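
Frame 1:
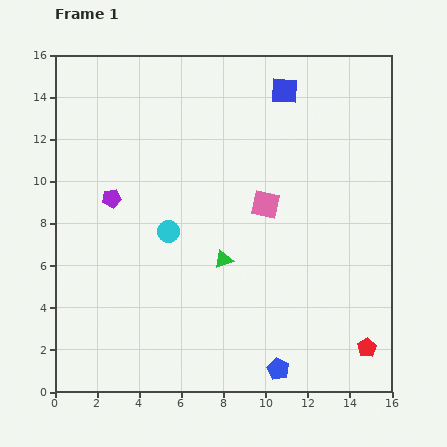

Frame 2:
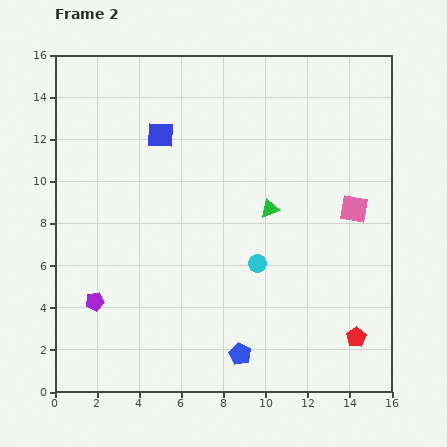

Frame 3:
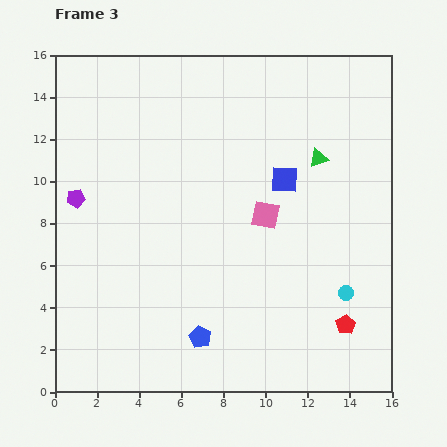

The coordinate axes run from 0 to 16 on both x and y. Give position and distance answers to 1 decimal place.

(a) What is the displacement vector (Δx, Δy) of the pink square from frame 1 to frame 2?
(4.2, -0.2)

The pink square was at (10.0, 8.9) in frame 1 and (14.2, 8.7) in frame 2.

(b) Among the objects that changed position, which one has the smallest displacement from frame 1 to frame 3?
the pink square

(moved 0.5)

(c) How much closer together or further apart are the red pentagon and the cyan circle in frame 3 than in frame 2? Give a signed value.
-4.4

Distance in frame 2: 5.9. Distance in frame 3: 1.5.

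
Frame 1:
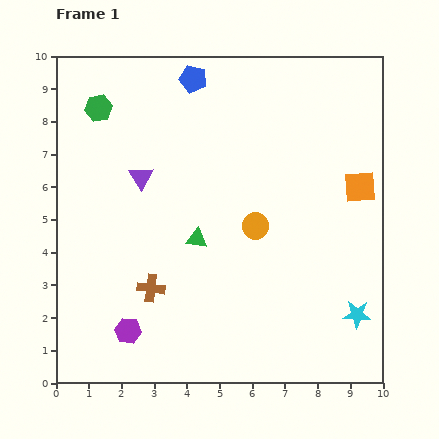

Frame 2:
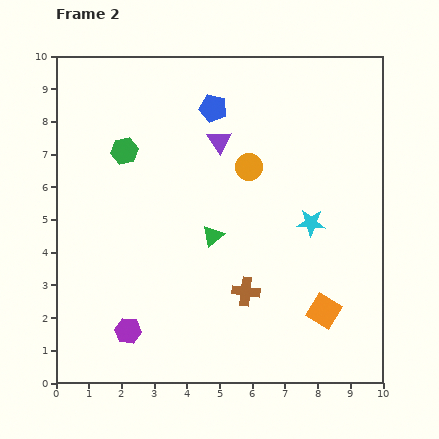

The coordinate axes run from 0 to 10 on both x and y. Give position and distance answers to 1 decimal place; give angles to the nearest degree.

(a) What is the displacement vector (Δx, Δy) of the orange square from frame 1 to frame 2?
(-1.1, -3.8)

The orange square was at (9.3, 6.0) in frame 1 and (8.2, 2.2) in frame 2.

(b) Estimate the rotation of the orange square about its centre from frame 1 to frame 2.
35° clockwise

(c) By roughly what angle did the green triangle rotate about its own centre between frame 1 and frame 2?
48° counter-clockwise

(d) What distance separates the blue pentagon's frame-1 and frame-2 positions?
1.1

The blue pentagon moved from (4.2, 9.3) to (4.8, 8.4), a distance of √(0.6² + 0.9²) ≈ 1.1.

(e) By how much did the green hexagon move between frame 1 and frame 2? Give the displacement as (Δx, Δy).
(0.8, -1.3)

The green hexagon was at (1.3, 8.4) in frame 1 and (2.1, 7.1) in frame 2.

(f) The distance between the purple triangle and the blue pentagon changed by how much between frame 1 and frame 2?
-2.4

Distance in frame 1: 3.4. Distance in frame 2: 1.0.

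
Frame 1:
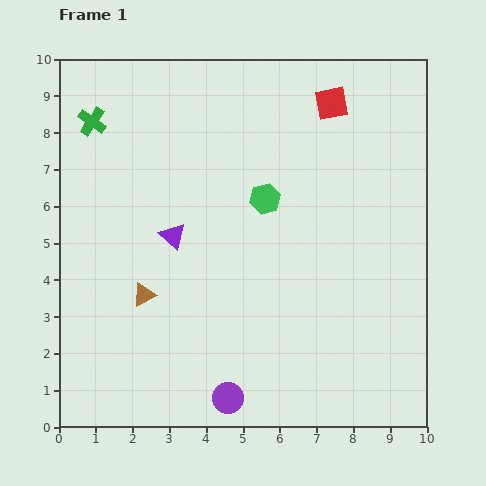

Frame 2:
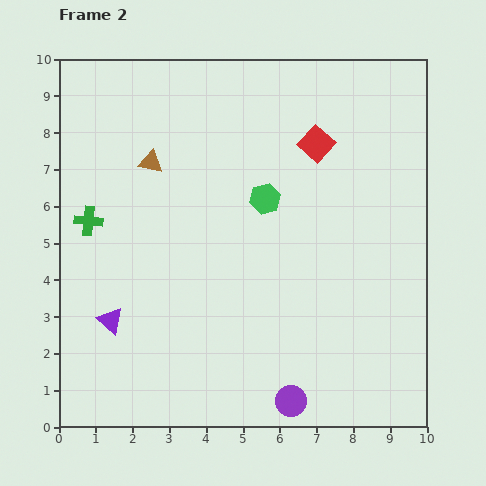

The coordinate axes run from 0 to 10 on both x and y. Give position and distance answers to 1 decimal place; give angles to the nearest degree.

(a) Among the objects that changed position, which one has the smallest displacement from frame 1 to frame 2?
the red square

(moved 1.2)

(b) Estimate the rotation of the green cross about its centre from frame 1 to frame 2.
29° counter-clockwise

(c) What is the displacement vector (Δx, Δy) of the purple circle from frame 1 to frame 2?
(1.7, -0.1)

The purple circle was at (4.6, 0.8) in frame 1 and (6.3, 0.7) in frame 2.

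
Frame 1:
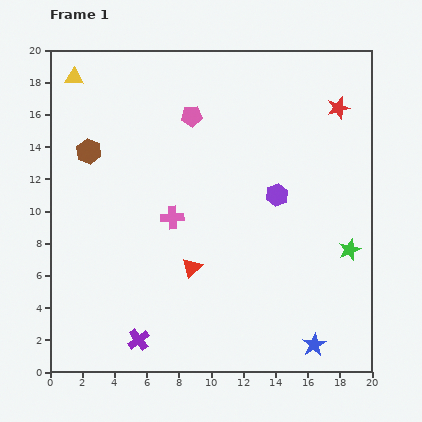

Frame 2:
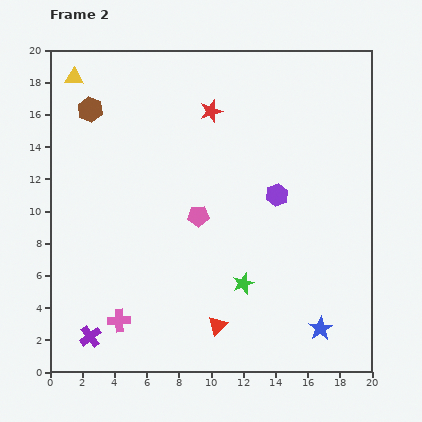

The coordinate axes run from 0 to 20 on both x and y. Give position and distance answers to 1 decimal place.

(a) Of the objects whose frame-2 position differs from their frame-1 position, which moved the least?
the blue star

(moved 1.1)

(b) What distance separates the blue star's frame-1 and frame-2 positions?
1.1

The blue star moved from (16.4, 1.7) to (16.8, 2.7), a distance of √(0.4² + 1.0²) ≈ 1.1.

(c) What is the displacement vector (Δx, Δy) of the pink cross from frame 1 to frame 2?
(-3.3, -6.4)

The pink cross was at (7.6, 9.6) in frame 1 and (4.3, 3.2) in frame 2.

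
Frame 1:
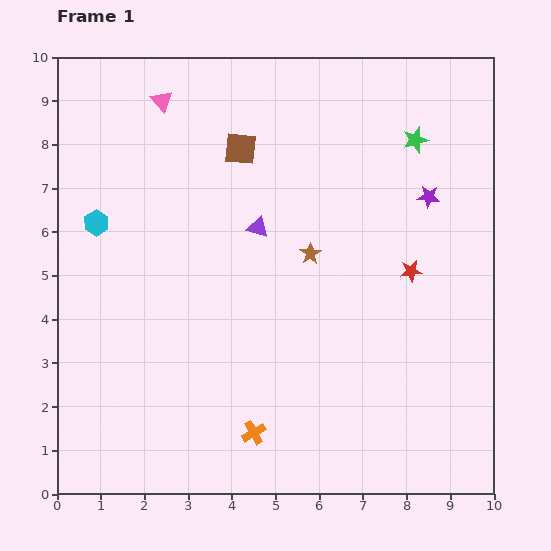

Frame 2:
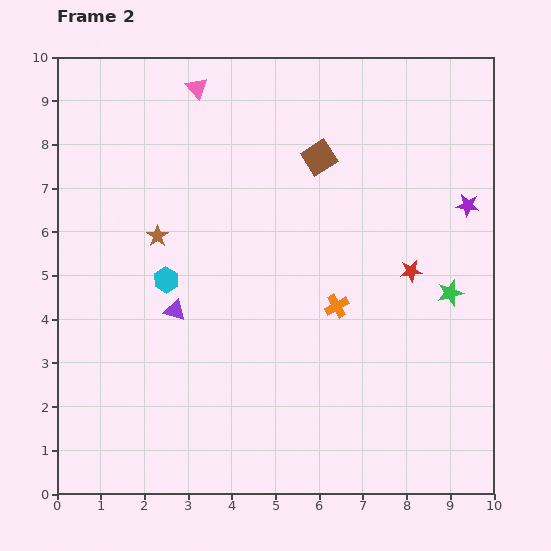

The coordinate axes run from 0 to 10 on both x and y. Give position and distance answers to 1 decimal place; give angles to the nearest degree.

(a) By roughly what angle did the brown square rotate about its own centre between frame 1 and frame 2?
37° counter-clockwise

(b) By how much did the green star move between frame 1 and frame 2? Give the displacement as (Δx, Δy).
(0.8, -3.5)

The green star was at (8.2, 8.1) in frame 1 and (9.0, 4.6) in frame 2.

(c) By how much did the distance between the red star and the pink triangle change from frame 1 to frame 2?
-0.4

Distance in frame 1: 6.9. Distance in frame 2: 6.5.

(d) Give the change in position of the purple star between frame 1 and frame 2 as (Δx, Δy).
(0.9, -0.2)

The purple star was at (8.5, 6.8) in frame 1 and (9.4, 6.6) in frame 2.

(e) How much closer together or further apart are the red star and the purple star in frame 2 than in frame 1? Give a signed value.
+0.3

Distance in frame 1: 1.7. Distance in frame 2: 2.0.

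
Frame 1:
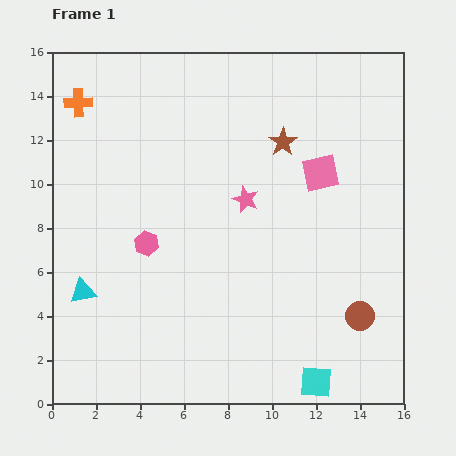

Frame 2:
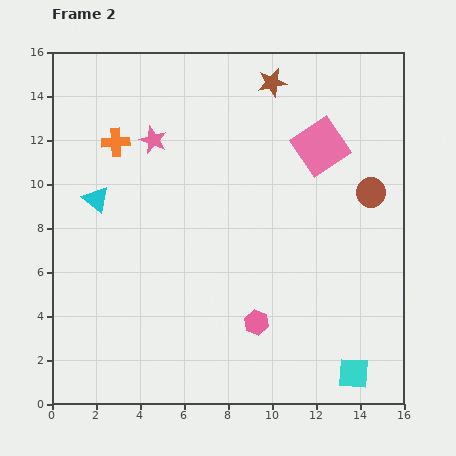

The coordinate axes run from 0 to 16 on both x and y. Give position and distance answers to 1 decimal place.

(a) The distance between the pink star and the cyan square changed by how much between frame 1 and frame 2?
+5.1

Distance in frame 1: 8.9. Distance in frame 2: 14.0.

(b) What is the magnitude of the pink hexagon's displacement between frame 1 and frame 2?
6.2

The pink hexagon moved from (4.3, 7.3) to (9.3, 3.7), a distance of √(5.0² + 3.6²) ≈ 6.2.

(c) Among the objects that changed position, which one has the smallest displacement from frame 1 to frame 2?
the pink square

(moved 1.2)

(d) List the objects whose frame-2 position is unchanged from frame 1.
none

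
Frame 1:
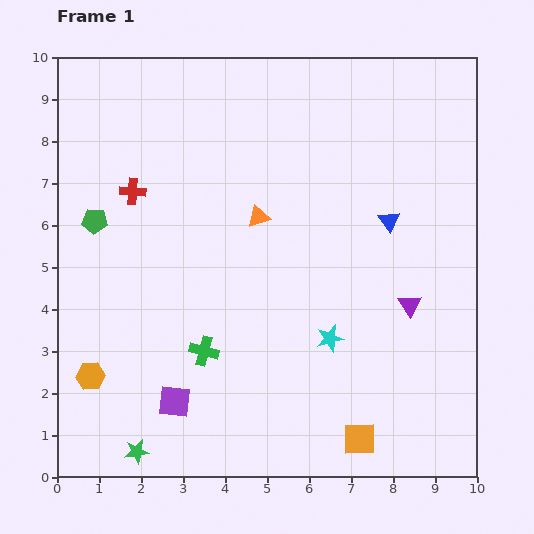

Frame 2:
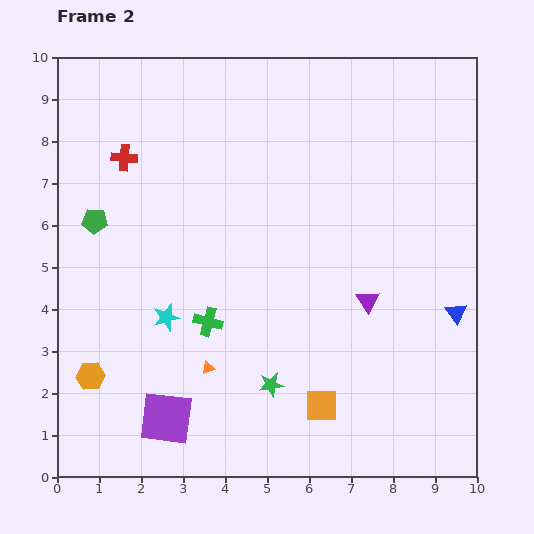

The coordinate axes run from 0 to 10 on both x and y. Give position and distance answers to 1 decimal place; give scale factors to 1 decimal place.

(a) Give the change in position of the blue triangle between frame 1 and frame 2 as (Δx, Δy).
(1.6, -2.2)

The blue triangle was at (7.9, 6.1) in frame 1 and (9.5, 3.9) in frame 2.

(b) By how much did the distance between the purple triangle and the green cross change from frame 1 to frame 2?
-1.2

Distance in frame 1: 5.0. Distance in frame 2: 3.8.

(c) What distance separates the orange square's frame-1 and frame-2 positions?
1.2

The orange square moved from (7.2, 0.9) to (6.3, 1.7), a distance of √(0.9² + 0.8²) ≈ 1.2.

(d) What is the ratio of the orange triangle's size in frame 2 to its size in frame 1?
0.6×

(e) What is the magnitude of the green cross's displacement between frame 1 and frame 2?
0.7

The green cross moved from (3.5, 3.0) to (3.6, 3.7), a distance of √(0.1² + 0.7²) ≈ 0.7.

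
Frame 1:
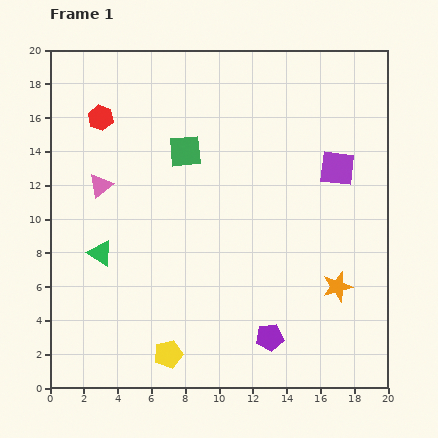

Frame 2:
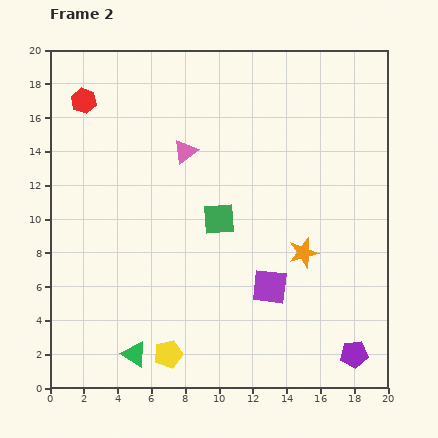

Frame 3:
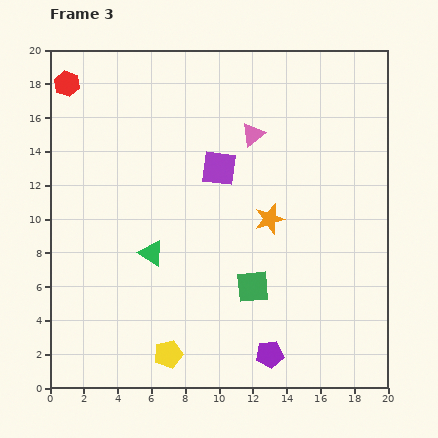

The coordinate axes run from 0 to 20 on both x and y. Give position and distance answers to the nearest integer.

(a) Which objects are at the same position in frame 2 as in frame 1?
the yellow pentagon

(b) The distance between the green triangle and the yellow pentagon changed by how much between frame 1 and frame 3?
-1

Distance in frame 1: 7. Distance in frame 3: 6.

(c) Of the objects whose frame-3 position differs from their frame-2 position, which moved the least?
the red hexagon

(moved 1)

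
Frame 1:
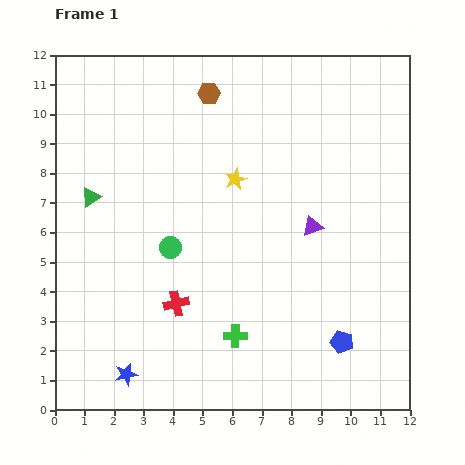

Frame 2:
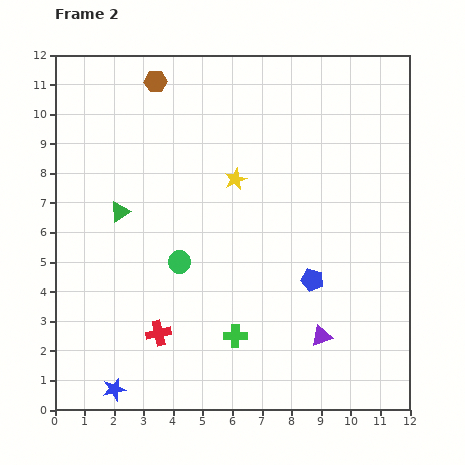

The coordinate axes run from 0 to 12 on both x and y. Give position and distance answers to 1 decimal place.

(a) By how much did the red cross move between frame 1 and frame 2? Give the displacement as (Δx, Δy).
(-0.6, -1.0)

The red cross was at (4.1, 3.6) in frame 1 and (3.5, 2.6) in frame 2.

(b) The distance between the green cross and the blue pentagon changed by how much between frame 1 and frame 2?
-0.4

Distance in frame 1: 3.6. Distance in frame 2: 3.2.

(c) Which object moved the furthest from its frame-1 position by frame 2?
the purple triangle

(moved 3.7; next 2.3)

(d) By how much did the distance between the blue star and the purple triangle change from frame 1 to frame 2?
-0.8

Distance in frame 1: 8.0. Distance in frame 2: 7.2.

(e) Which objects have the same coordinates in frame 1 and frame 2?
the yellow star, the green cross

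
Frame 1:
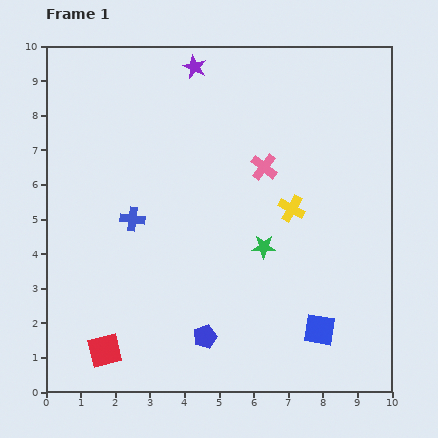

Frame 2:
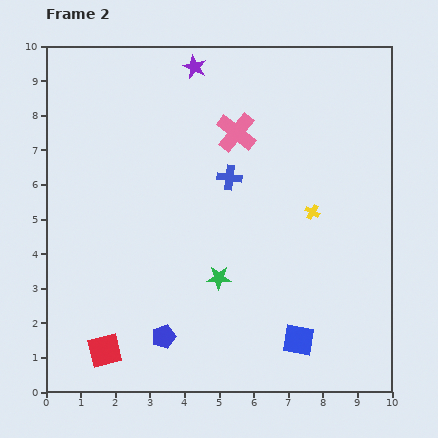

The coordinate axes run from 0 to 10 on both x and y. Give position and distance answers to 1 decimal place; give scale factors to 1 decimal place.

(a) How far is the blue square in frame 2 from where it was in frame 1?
0.7

The blue square moved from (7.9, 1.8) to (7.3, 1.5), a distance of √(0.6² + 0.3²) ≈ 0.7.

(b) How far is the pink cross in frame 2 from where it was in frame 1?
1.3

The pink cross moved from (6.3, 6.5) to (5.5, 7.5), a distance of √(0.8² + 1.0²) ≈ 1.3.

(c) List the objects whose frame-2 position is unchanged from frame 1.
the red square, the purple star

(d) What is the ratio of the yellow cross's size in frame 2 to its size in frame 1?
0.6×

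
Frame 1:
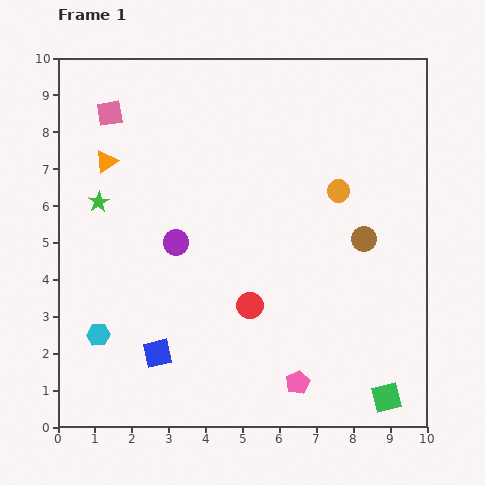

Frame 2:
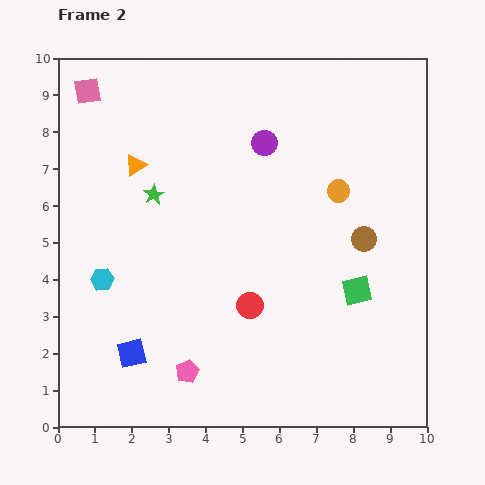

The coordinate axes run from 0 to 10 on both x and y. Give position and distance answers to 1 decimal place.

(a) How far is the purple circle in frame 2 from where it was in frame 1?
3.6

The purple circle moved from (3.2, 5.0) to (5.6, 7.7), a distance of √(2.4² + 2.7²) ≈ 3.6.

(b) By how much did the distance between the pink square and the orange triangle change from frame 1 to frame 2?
+1.1

Distance in frame 1: 1.3. Distance in frame 2: 2.4.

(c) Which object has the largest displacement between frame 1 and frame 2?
the purple circle

(moved 3.6; next 3.0)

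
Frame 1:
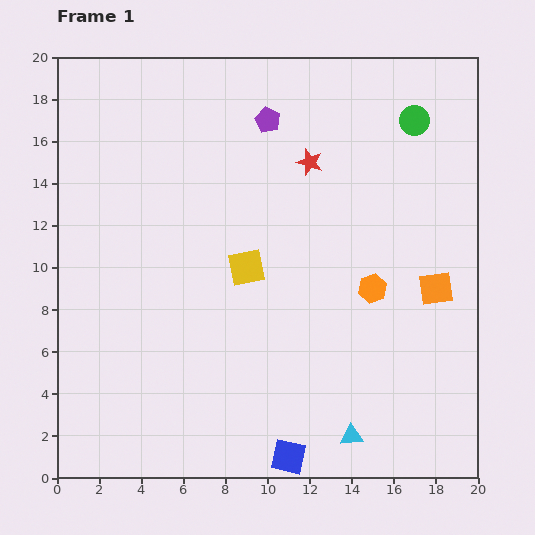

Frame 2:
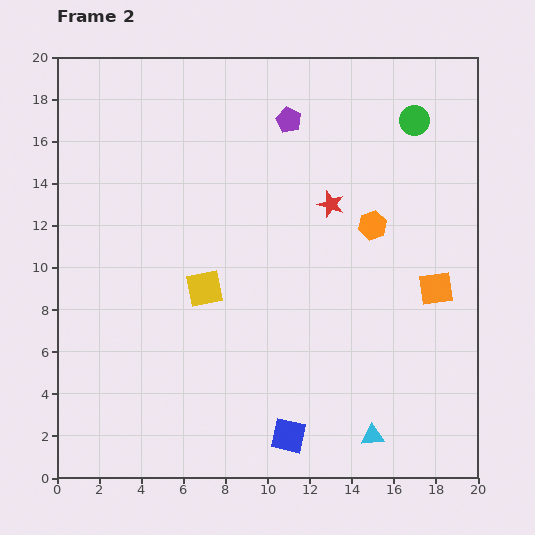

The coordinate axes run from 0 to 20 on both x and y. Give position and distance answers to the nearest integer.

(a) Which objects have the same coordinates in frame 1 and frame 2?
the green circle, the orange square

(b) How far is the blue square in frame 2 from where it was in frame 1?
1

The blue square moved from (11, 1) to (11, 2), a distance of √(0² + 1²) ≈ 1.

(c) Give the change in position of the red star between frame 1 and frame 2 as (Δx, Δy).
(1, -2)

The red star was at (12, 15) in frame 1 and (13, 13) in frame 2.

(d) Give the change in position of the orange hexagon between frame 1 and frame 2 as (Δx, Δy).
(0, 3)

The orange hexagon was at (15, 9) in frame 1 and (15, 12) in frame 2.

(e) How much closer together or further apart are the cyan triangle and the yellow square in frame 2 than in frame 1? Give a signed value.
+2

Distance in frame 1: 9. Distance in frame 2: 11.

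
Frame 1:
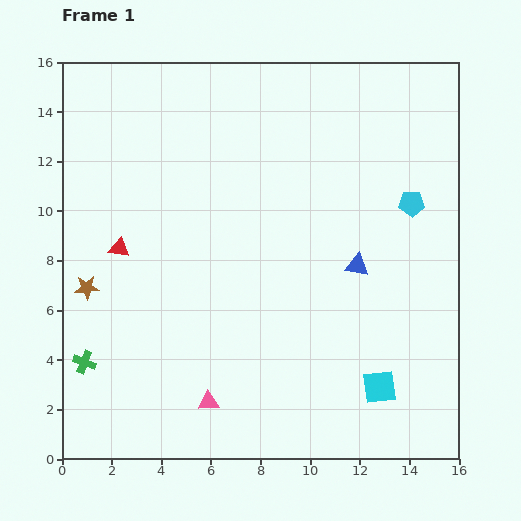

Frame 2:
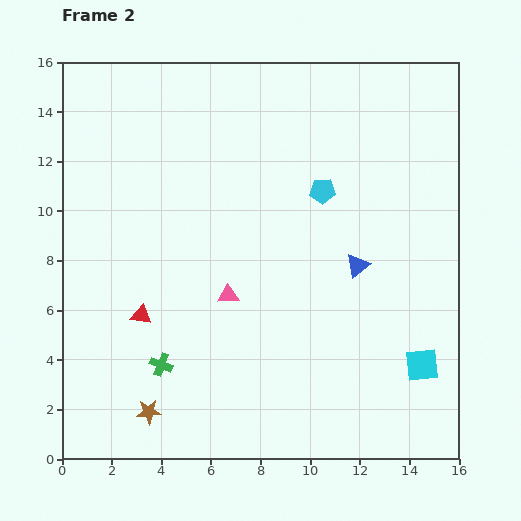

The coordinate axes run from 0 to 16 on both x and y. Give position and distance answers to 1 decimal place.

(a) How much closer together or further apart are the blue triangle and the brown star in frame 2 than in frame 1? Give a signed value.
-0.6

Distance in frame 1: 10.9. Distance in frame 2: 10.3.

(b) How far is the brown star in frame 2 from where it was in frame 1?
5.6

The brown star moved from (1.0, 6.9) to (3.5, 1.9), a distance of √(2.5² + 5.0²) ≈ 5.6.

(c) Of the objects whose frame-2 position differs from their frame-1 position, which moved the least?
the cyan square

(moved 1.9)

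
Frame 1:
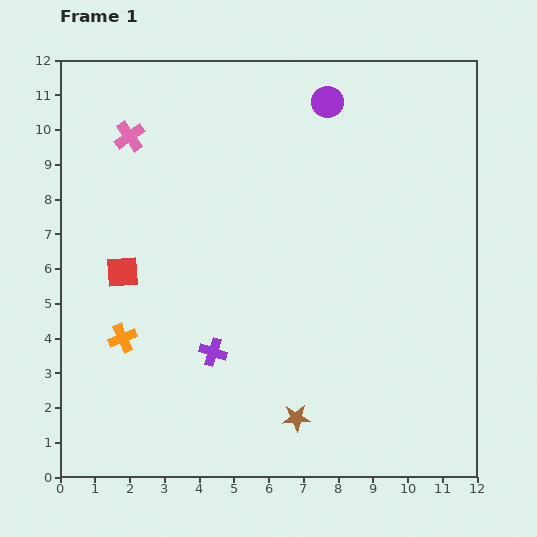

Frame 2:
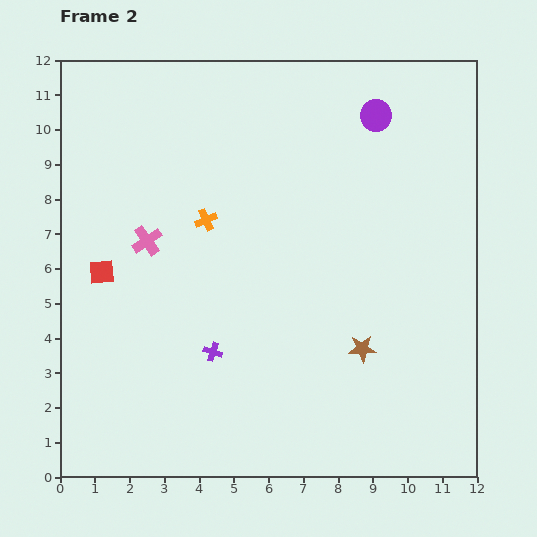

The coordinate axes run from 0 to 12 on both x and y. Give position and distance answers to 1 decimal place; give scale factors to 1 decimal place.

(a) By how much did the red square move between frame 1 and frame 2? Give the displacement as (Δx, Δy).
(-0.6, 0.0)

The red square was at (1.8, 5.9) in frame 1 and (1.2, 5.9) in frame 2.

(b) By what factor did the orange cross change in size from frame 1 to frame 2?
0.8×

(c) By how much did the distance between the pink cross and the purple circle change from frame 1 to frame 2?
+1.7

Distance in frame 1: 5.8. Distance in frame 2: 7.5.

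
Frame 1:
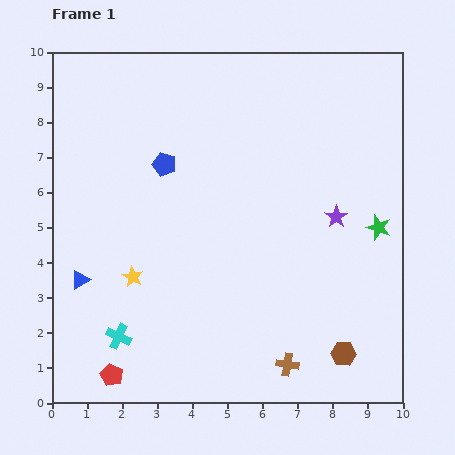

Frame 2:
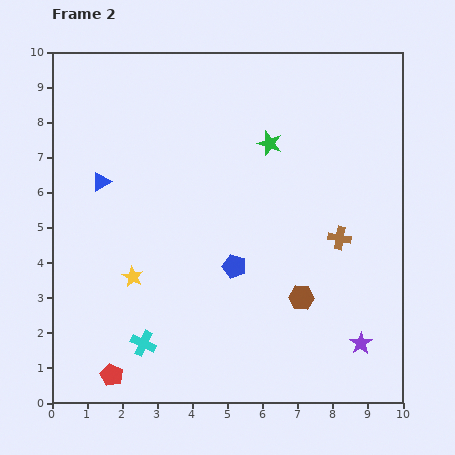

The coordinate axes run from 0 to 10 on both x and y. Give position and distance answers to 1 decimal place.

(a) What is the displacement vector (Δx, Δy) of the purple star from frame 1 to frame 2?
(0.7, -3.6)

The purple star was at (8.1, 5.3) in frame 1 and (8.8, 1.7) in frame 2.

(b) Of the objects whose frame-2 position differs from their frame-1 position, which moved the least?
the cyan cross

(moved 0.7)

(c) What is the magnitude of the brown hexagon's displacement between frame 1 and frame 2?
2.0

The brown hexagon moved from (8.3, 1.4) to (7.1, 3.0), a distance of √(1.2² + 1.6²) ≈ 2.0.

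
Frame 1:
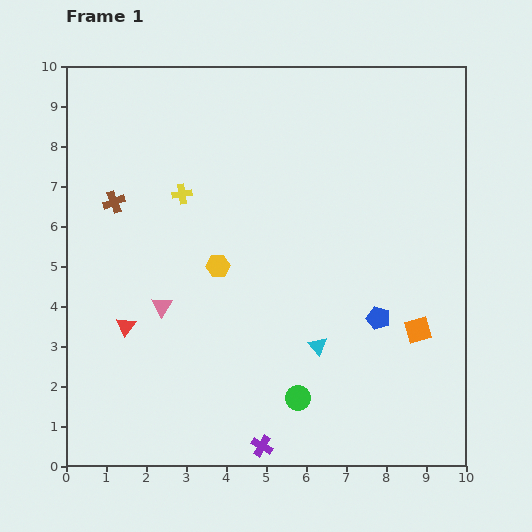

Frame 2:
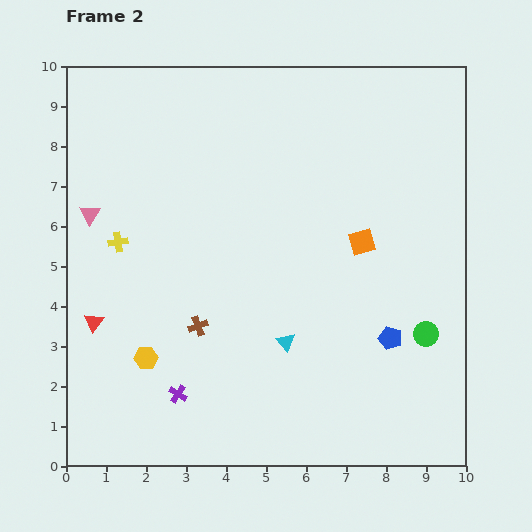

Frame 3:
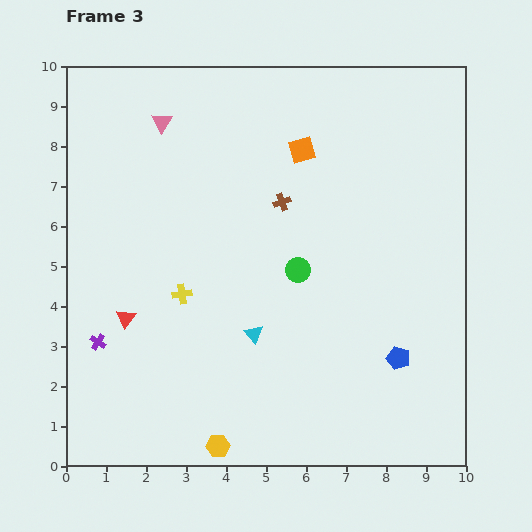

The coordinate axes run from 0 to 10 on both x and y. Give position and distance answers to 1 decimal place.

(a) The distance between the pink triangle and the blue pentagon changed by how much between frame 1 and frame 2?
+2.7

Distance in frame 1: 5.4. Distance in frame 2: 8.1.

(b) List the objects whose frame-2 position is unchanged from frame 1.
none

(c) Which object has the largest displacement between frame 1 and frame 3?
the orange square

(moved 5.4; next 4.9)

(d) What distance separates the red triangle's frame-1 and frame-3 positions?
0.2

The red triangle moved from (1.5, 3.5) to (1.5, 3.7), a distance of √(0.0² + 0.2²) ≈ 0.2.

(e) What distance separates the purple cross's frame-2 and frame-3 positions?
2.4

The purple cross moved from (2.8, 1.8) to (0.8, 3.1), a distance of √(2.0² + 1.3²) ≈ 2.4.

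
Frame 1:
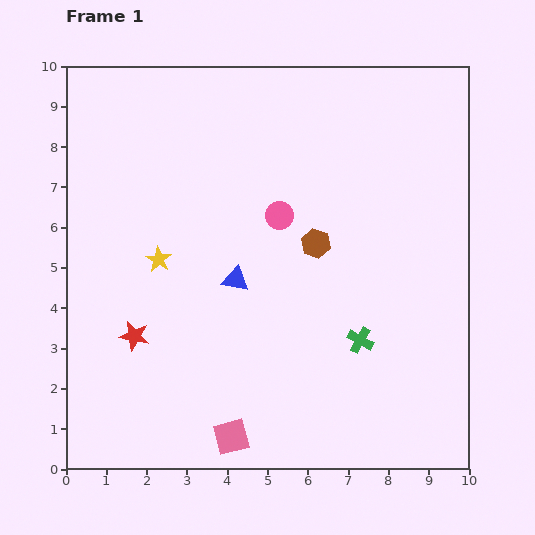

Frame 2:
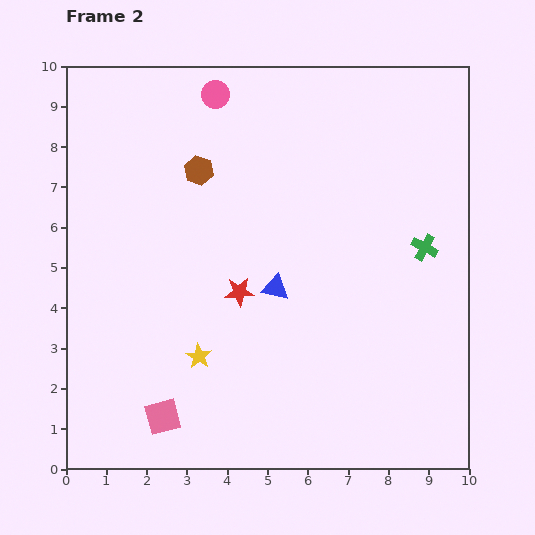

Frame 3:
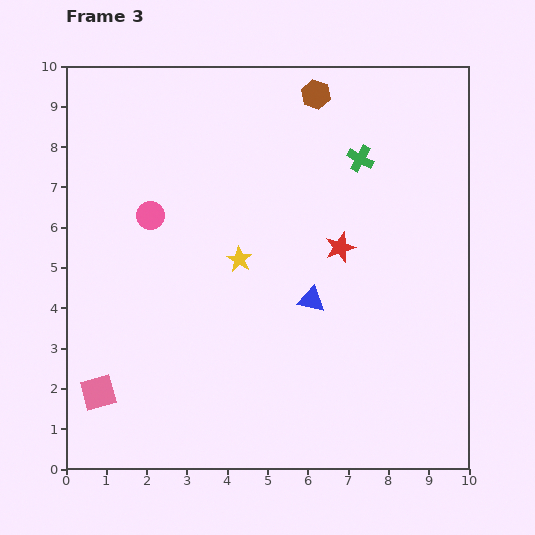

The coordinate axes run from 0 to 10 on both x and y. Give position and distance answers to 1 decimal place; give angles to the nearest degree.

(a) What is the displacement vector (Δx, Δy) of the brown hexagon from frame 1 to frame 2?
(-2.9, 1.8)

The brown hexagon was at (6.2, 5.6) in frame 1 and (3.3, 7.4) in frame 2.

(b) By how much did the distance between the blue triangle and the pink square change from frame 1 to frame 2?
+0.4

Distance in frame 1: 3.9. Distance in frame 2: 4.3.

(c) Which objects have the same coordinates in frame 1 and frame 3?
none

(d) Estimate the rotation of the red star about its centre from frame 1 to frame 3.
31° counter-clockwise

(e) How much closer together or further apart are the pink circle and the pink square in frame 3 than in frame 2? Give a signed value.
-3.5

Distance in frame 2: 8.1. Distance in frame 3: 4.6.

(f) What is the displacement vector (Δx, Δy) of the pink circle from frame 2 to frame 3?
(-1.6, -3.0)

The pink circle was at (3.7, 9.3) in frame 2 and (2.1, 6.3) in frame 3.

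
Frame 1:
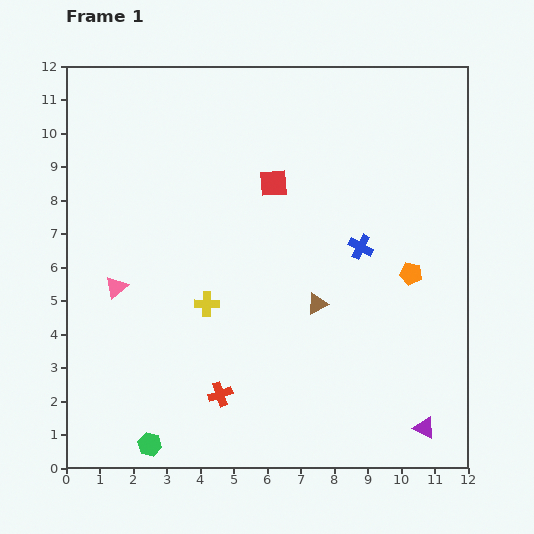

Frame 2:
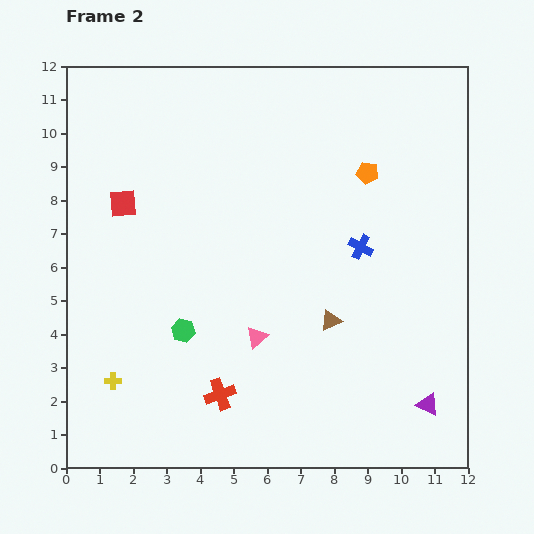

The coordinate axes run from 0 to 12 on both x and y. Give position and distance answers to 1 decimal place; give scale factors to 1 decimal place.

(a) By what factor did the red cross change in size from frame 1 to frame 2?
1.3×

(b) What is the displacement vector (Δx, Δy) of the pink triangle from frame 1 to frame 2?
(4.2, -1.5)

The pink triangle was at (1.5, 5.4) in frame 1 and (5.7, 3.9) in frame 2.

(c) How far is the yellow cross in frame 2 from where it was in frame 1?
3.6

The yellow cross moved from (4.2, 4.9) to (1.4, 2.6), a distance of √(2.8² + 2.3²) ≈ 3.6.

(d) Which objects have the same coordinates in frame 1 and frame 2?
the blue cross, the red cross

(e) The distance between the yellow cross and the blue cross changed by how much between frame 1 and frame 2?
+3.5

Distance in frame 1: 4.9. Distance in frame 2: 8.4.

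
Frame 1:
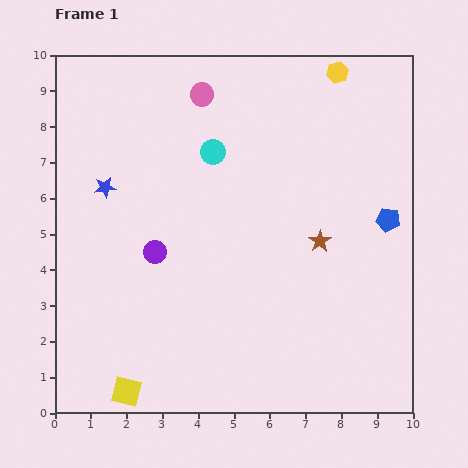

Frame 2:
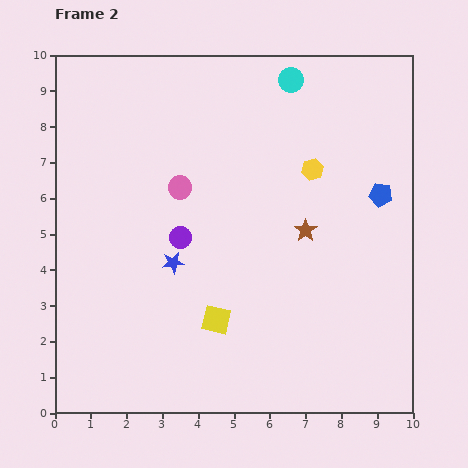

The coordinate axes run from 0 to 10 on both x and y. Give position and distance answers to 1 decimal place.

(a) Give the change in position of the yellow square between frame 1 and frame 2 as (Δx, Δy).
(2.5, 2.0)

The yellow square was at (2.0, 0.6) in frame 1 and (4.5, 2.6) in frame 2.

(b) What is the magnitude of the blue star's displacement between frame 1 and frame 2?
2.8

The blue star moved from (1.4, 6.3) to (3.3, 4.2), a distance of √(1.9² + 2.1²) ≈ 2.8.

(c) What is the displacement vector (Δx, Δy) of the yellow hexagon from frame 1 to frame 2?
(-0.7, -2.7)

The yellow hexagon was at (7.9, 9.5) in frame 1 and (7.2, 6.8) in frame 2.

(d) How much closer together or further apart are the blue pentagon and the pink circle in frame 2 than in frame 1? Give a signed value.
-0.7

Distance in frame 1: 6.3. Distance in frame 2: 5.6.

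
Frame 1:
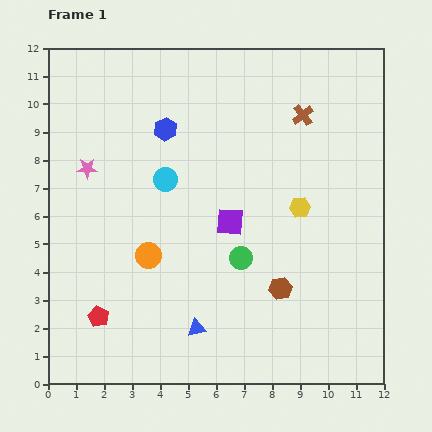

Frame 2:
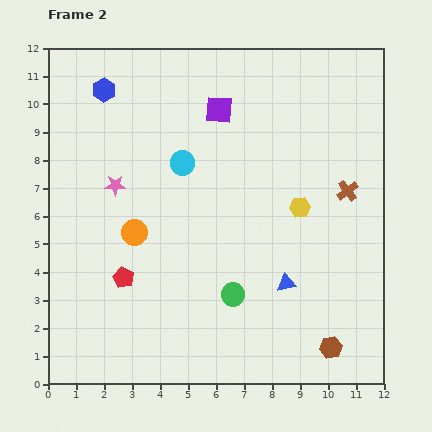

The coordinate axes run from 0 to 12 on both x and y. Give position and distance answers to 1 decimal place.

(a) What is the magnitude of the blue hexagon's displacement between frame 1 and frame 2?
2.6

The blue hexagon moved from (4.2, 9.1) to (2.0, 10.5), a distance of √(2.2² + 1.4²) ≈ 2.6.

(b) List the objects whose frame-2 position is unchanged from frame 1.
the yellow hexagon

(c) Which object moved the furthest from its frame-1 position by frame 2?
the purple square

(moved 4.0; next 3.6)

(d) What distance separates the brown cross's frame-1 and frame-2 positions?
3.1

The brown cross moved from (9.1, 9.6) to (10.7, 6.9), a distance of √(1.6² + 2.7²) ≈ 3.1.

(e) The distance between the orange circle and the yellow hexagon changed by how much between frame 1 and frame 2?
+0.3

Distance in frame 1: 5.7. Distance in frame 2: 6.0.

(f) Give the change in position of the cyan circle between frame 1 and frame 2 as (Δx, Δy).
(0.6, 0.6)

The cyan circle was at (4.2, 7.3) in frame 1 and (4.8, 7.9) in frame 2.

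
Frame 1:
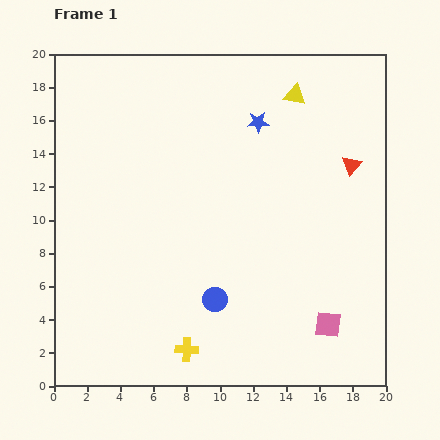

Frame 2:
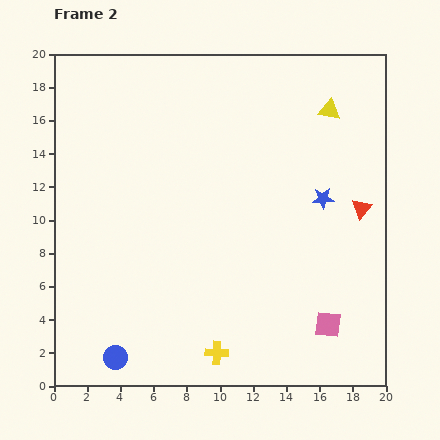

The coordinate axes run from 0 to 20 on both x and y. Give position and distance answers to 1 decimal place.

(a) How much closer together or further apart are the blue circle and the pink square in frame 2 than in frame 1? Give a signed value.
+6.0

Distance in frame 1: 7.0. Distance in frame 2: 13.0.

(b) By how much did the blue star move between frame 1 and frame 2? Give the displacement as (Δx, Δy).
(3.9, -4.6)

The blue star was at (12.3, 15.9) in frame 1 and (16.2, 11.3) in frame 2.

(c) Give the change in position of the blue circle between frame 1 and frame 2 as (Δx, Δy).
(-6.0, -3.5)

The blue circle was at (9.7, 5.2) in frame 1 and (3.7, 1.7) in frame 2.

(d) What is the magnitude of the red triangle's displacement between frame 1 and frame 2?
2.7

The red triangle moved from (17.9, 13.3) to (18.5, 10.7), a distance of √(0.6² + 2.6²) ≈ 2.7.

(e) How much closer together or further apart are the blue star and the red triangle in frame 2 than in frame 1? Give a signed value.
-3.8

Distance in frame 1: 6.2. Distance in frame 2: 2.4.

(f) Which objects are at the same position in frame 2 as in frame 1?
the pink square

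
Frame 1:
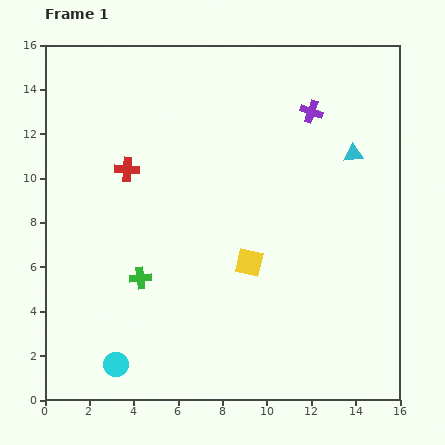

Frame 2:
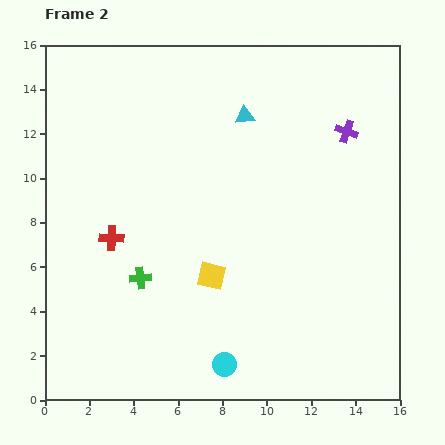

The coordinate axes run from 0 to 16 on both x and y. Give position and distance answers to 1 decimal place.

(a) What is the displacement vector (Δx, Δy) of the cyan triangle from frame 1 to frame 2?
(-4.9, 1.7)

The cyan triangle was at (13.9, 11.1) in frame 1 and (9.0, 12.8) in frame 2.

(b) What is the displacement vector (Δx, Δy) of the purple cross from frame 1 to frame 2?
(1.6, -0.9)

The purple cross was at (12.0, 13.0) in frame 1 and (13.6, 12.1) in frame 2.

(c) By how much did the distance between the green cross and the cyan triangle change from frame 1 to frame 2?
-2.4

Distance in frame 1: 11.1. Distance in frame 2: 8.7.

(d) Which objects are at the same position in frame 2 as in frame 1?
the green cross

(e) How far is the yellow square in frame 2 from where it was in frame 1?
1.8

The yellow square moved from (9.2, 6.2) to (7.5, 5.6), a distance of √(1.7² + 0.6²) ≈ 1.8.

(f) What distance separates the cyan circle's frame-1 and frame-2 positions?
4.9

The cyan circle moved from (3.2, 1.6) to (8.1, 1.6), a distance of √(4.9² + 0.0²) ≈ 4.9.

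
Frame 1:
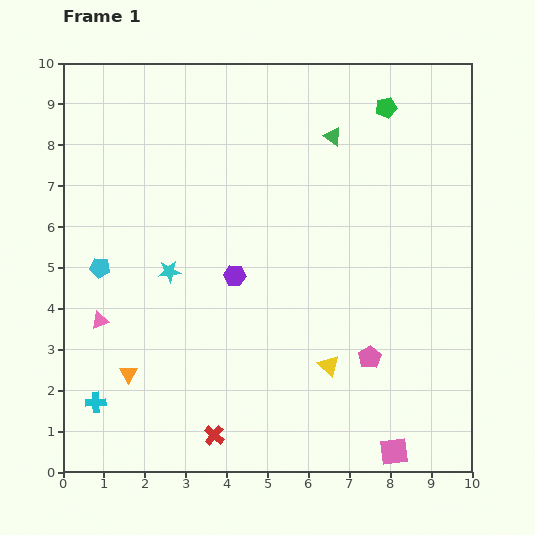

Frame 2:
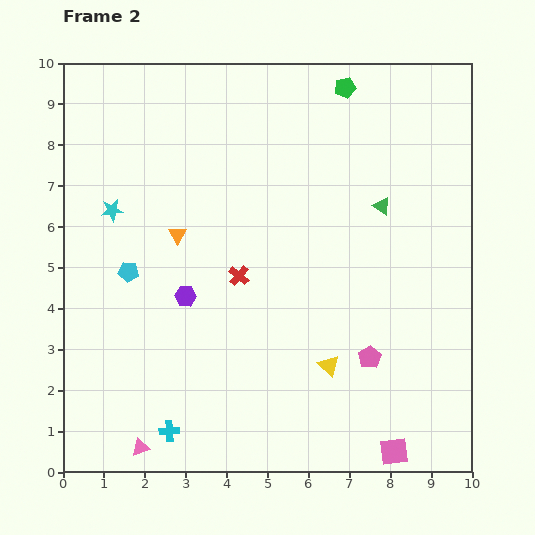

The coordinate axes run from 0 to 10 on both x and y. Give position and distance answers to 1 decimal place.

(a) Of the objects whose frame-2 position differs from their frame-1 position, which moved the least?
the cyan pentagon

(moved 0.7)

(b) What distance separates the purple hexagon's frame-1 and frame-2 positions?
1.3

The purple hexagon moved from (4.2, 4.8) to (3.0, 4.3), a distance of √(1.2² + 0.5²) ≈ 1.3.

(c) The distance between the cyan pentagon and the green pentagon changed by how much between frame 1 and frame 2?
-1.0

Distance in frame 1: 8.0. Distance in frame 2: 7.0.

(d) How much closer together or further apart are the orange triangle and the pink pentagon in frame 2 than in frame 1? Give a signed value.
-0.3

Distance in frame 1: 5.9. Distance in frame 2: 5.6.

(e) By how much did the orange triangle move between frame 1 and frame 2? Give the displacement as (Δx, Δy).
(1.2, 3.4)

The orange triangle was at (1.6, 2.4) in frame 1 and (2.8, 5.8) in frame 2.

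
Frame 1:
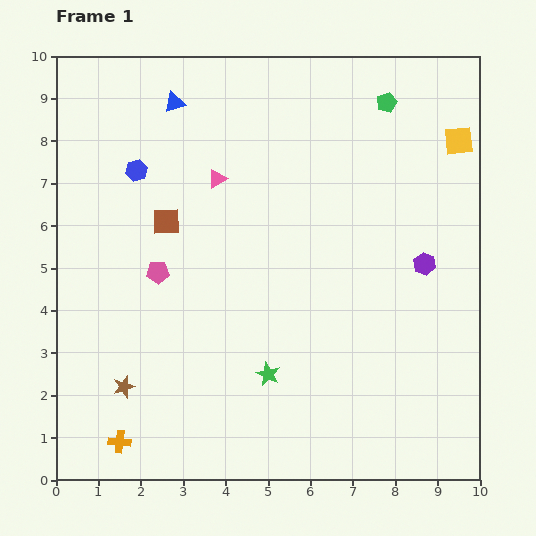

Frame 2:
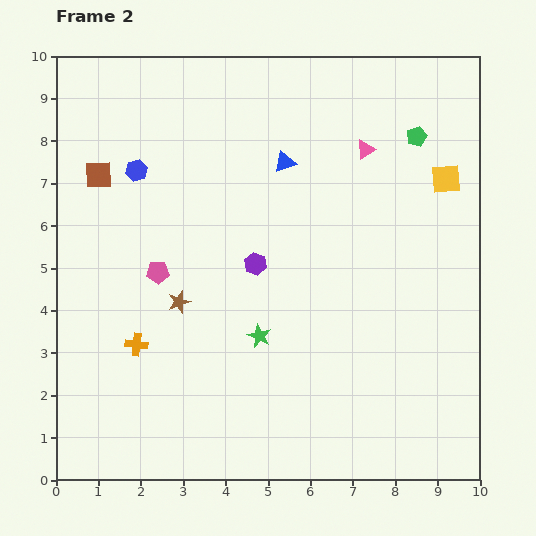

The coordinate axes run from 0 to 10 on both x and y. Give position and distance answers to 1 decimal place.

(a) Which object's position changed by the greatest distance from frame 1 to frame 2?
the purple hexagon

(moved 4.0; next 3.6)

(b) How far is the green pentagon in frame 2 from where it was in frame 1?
1.1

The green pentagon moved from (7.8, 8.9) to (8.5, 8.1), a distance of √(0.7² + 0.8²) ≈ 1.1.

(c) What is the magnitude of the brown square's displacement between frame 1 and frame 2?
1.9

The brown square moved from (2.6, 6.1) to (1.0, 7.2), a distance of √(1.6² + 1.1²) ≈ 1.9.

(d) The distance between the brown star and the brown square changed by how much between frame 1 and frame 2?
-0.4

Distance in frame 1: 4.0. Distance in frame 2: 3.6.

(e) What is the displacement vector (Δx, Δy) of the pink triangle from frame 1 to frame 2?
(3.5, 0.7)

The pink triangle was at (3.8, 7.1) in frame 1 and (7.3, 7.8) in frame 2.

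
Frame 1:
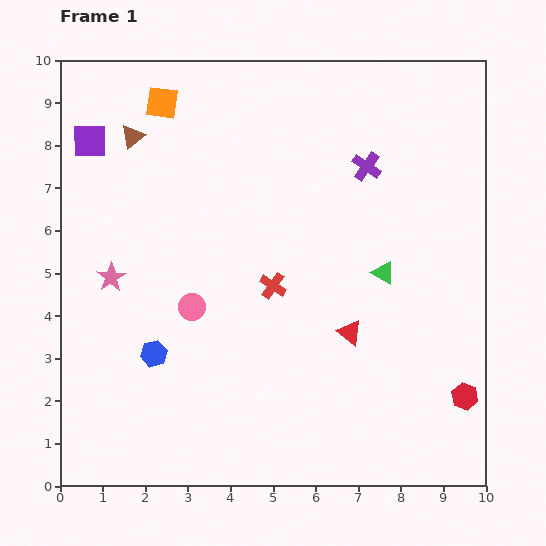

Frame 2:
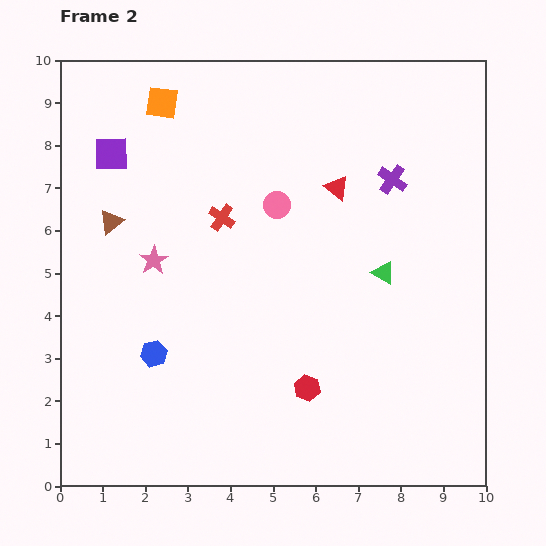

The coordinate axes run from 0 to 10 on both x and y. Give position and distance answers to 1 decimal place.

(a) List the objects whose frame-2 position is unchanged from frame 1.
the orange square, the blue hexagon, the green triangle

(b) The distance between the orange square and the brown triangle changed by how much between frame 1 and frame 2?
+1.9

Distance in frame 1: 1.1. Distance in frame 2: 3.0.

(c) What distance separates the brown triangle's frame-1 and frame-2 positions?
2.1

The brown triangle moved from (1.7, 8.2) to (1.2, 6.2), a distance of √(0.5² + 2.0²) ≈ 2.1.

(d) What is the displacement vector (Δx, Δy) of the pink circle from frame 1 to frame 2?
(2.0, 2.4)

The pink circle was at (3.1, 4.2) in frame 1 and (5.1, 6.6) in frame 2.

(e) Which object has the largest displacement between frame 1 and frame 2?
the red hexagon

(moved 3.7; next 3.4)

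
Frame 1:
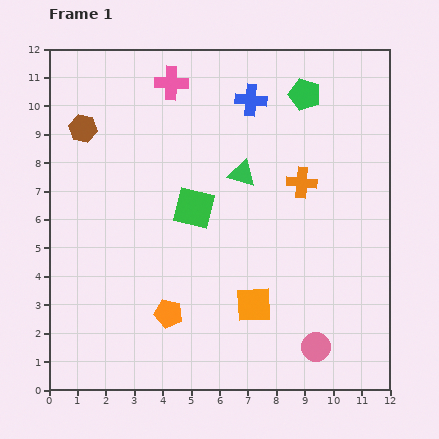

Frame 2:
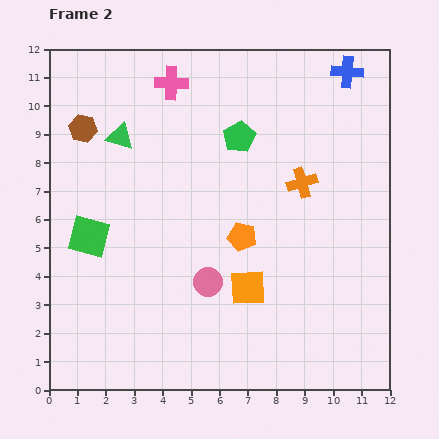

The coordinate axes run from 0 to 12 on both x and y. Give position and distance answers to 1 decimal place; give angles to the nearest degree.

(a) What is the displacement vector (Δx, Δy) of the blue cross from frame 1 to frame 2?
(3.4, 1.0)

The blue cross was at (7.1, 10.2) in frame 1 and (10.5, 11.2) in frame 2.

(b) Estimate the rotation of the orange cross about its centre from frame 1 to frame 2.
22° counter-clockwise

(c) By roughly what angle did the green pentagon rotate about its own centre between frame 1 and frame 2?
24° clockwise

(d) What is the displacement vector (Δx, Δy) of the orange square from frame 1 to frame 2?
(-0.2, 0.6)

The orange square was at (7.2, 3.0) in frame 1 and (7.0, 3.6) in frame 2.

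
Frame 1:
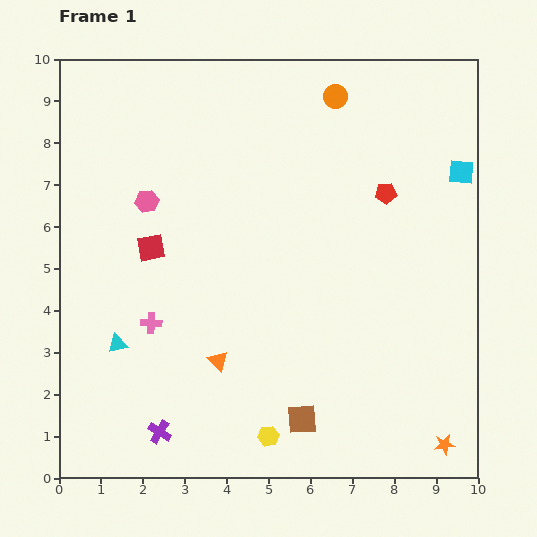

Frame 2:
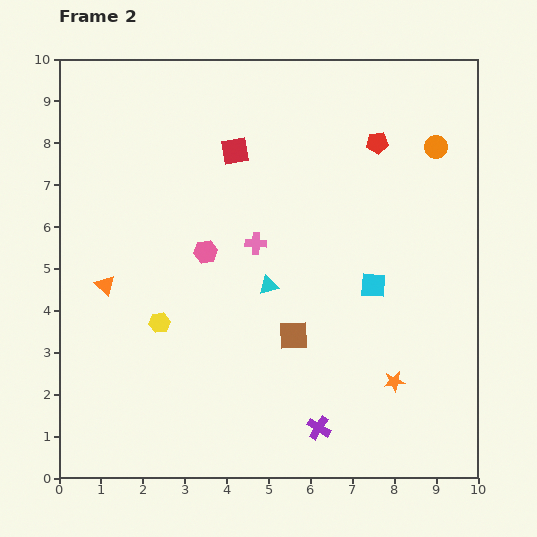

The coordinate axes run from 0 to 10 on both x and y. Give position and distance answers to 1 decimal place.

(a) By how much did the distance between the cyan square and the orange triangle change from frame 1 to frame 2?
-0.9

Distance in frame 1: 7.3. Distance in frame 2: 6.4.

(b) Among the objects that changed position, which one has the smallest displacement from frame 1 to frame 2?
the red pentagon

(moved 1.2)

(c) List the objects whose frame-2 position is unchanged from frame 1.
none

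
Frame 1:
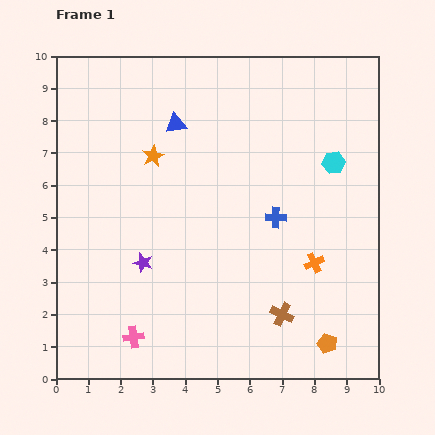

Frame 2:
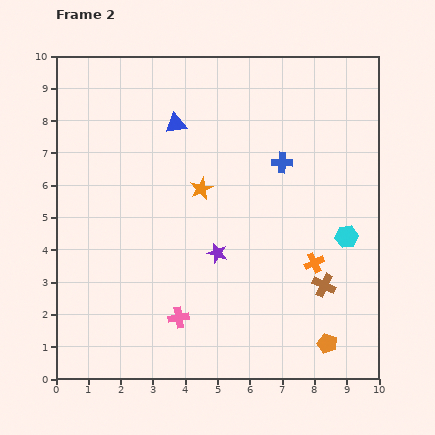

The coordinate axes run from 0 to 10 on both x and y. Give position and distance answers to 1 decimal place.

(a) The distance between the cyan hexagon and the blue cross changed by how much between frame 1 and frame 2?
+0.5

Distance in frame 1: 2.5. Distance in frame 2: 3.0.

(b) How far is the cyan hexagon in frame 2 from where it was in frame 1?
2.3

The cyan hexagon moved from (8.6, 6.7) to (9.0, 4.4), a distance of √(0.4² + 2.3²) ≈ 2.3.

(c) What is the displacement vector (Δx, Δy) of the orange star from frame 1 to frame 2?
(1.5, -1.0)

The orange star was at (3.0, 6.9) in frame 1 and (4.5, 5.9) in frame 2.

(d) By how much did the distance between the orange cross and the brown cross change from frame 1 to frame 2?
-1.1

Distance in frame 1: 1.9. Distance in frame 2: 0.8.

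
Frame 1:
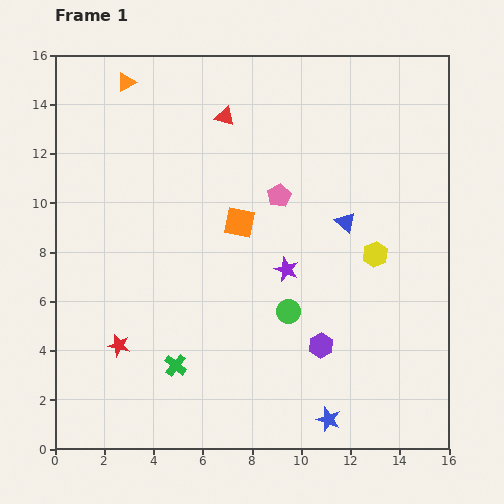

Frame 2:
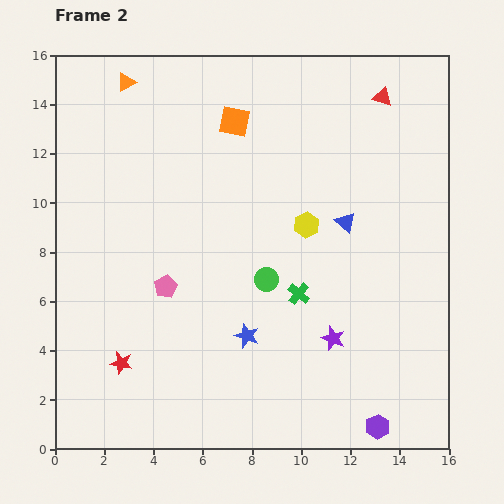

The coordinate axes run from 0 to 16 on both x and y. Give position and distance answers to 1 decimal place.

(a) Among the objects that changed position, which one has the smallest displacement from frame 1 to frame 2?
the red star

(moved 0.7)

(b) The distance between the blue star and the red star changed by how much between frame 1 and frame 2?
-3.8

Distance in frame 1: 9.0. Distance in frame 2: 5.2.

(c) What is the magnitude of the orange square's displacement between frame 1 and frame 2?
4.1

The orange square moved from (7.5, 9.2) to (7.3, 13.3), a distance of √(0.2² + 4.1²) ≈ 4.1.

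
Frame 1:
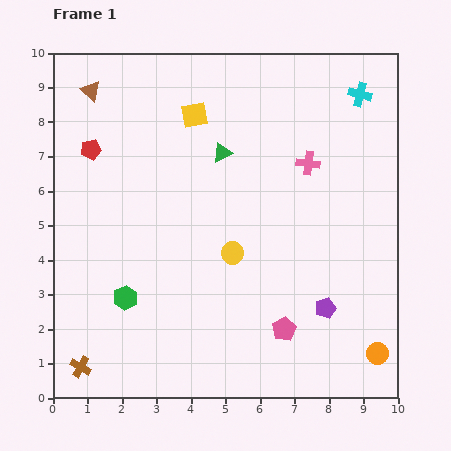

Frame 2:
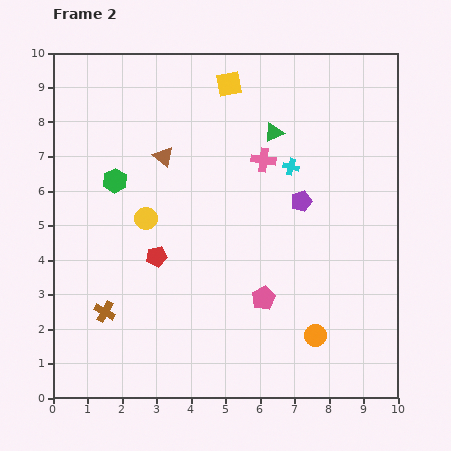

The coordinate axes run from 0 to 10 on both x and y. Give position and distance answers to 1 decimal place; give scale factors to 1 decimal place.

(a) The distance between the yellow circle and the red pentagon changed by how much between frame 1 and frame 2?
-4.0

Distance in frame 1: 5.1. Distance in frame 2: 1.1.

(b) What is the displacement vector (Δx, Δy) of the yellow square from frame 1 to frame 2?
(1.0, 0.9)

The yellow square was at (4.1, 8.2) in frame 1 and (5.1, 9.1) in frame 2.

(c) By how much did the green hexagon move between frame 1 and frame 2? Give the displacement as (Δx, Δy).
(-0.3, 3.4)

The green hexagon was at (2.1, 2.9) in frame 1 and (1.8, 6.3) in frame 2.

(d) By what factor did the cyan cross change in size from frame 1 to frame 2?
0.7×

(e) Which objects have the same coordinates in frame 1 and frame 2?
none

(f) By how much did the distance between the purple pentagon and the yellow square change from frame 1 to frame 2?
-2.8

Distance in frame 1: 6.8. Distance in frame 2: 4.0.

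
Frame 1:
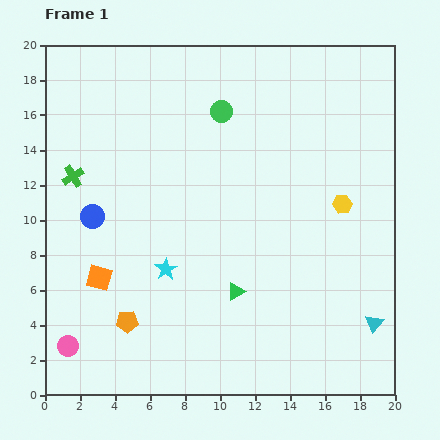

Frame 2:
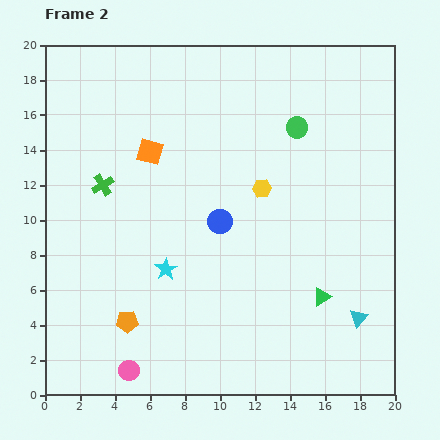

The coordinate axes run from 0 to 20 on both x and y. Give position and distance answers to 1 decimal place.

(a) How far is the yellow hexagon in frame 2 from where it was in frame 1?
4.7

The yellow hexagon moved from (17.0, 10.9) to (12.4, 11.8), a distance of √(4.6² + 0.9²) ≈ 4.7.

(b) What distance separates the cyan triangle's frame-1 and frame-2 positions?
0.9

The cyan triangle moved from (18.8, 4.1) to (17.9, 4.4), a distance of √(0.9² + 0.3²) ≈ 0.9.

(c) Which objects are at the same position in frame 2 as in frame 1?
the orange pentagon, the cyan star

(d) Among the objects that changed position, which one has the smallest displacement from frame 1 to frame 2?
the cyan triangle

(moved 0.9)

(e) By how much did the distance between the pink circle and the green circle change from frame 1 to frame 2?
+0.9

Distance in frame 1: 16.0. Distance in frame 2: 16.9.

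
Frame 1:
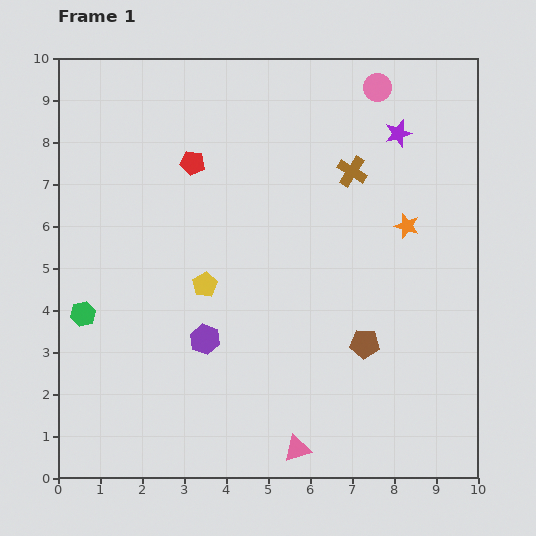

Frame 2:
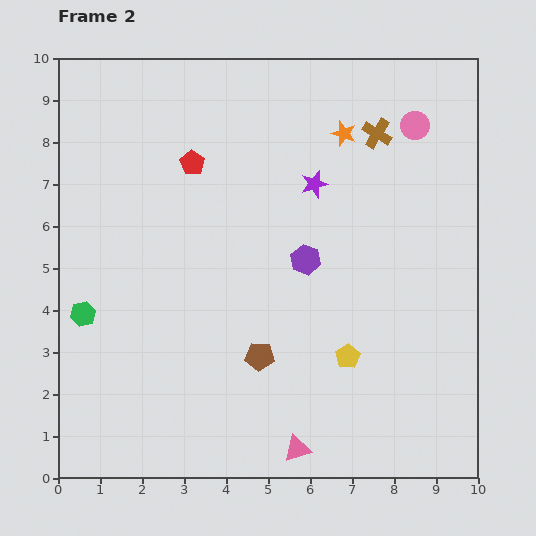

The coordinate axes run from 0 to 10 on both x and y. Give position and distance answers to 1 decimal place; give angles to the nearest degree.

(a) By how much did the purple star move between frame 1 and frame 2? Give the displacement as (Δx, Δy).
(-2.0, -1.2)

The purple star was at (8.1, 8.2) in frame 1 and (6.1, 7.0) in frame 2.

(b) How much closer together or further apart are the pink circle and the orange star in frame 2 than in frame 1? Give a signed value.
-1.7

Distance in frame 1: 3.4. Distance in frame 2: 1.7.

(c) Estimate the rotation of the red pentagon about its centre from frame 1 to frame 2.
24° clockwise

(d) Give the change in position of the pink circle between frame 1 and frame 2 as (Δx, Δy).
(0.9, -0.9)

The pink circle was at (7.6, 9.3) in frame 1 and (8.5, 8.4) in frame 2.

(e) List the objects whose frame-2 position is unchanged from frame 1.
the green hexagon, the pink triangle, the red pentagon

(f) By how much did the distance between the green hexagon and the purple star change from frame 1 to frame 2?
-2.3

Distance in frame 1: 8.6. Distance in frame 2: 6.3.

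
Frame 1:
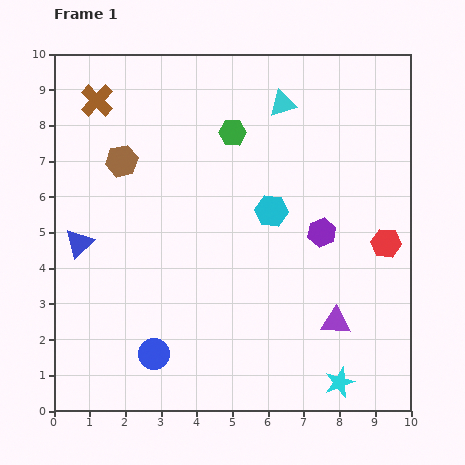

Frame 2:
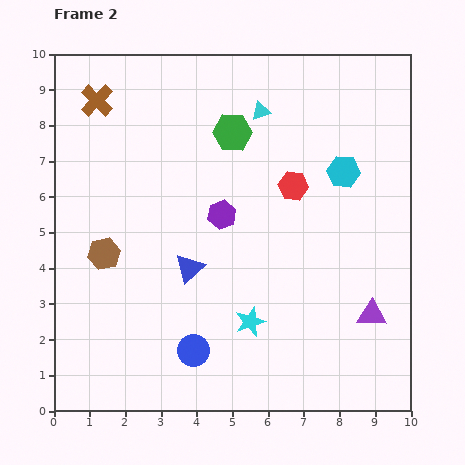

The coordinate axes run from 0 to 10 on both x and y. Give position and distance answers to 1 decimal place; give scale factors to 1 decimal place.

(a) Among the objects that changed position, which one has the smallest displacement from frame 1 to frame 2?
the cyan triangle

(moved 0.6)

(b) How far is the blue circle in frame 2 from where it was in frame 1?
1.1

The blue circle moved from (2.8, 1.6) to (3.9, 1.7), a distance of √(1.1² + 0.1²) ≈ 1.1.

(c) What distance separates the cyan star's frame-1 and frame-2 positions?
3.0

The cyan star moved from (8.0, 0.8) to (5.5, 2.5), a distance of √(2.5² + 1.7²) ≈ 3.0.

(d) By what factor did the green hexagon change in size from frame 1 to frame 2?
1.4×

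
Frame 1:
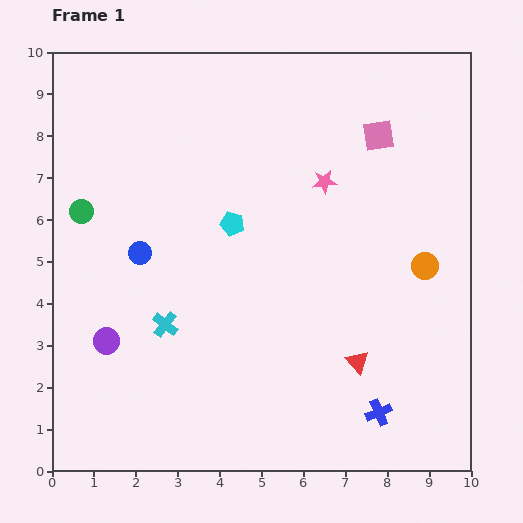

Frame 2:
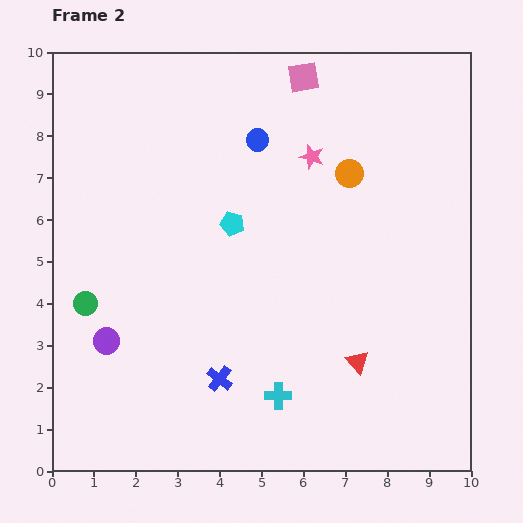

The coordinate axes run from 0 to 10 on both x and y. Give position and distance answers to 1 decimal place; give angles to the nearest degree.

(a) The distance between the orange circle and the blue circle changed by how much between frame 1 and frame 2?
-4.5

Distance in frame 1: 6.8. Distance in frame 2: 2.3.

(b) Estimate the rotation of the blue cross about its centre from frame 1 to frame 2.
30° counter-clockwise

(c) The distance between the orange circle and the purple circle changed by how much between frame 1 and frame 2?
-0.8

Distance in frame 1: 7.8. Distance in frame 2: 7.0.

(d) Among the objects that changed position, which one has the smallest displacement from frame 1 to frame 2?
the pink star

(moved 0.7)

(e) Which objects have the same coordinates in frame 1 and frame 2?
the red triangle, the cyan pentagon, the purple circle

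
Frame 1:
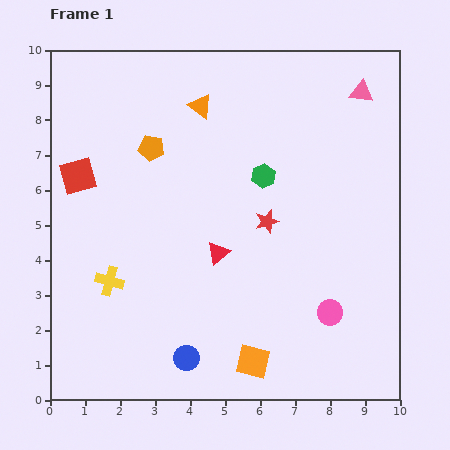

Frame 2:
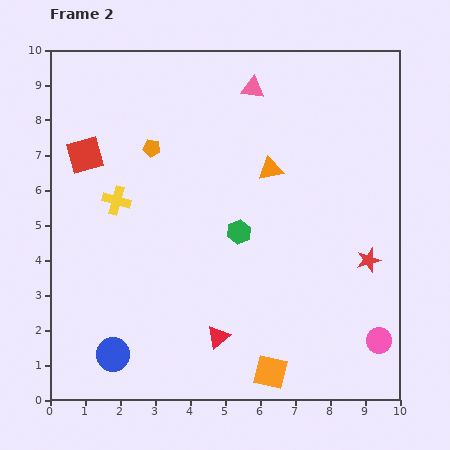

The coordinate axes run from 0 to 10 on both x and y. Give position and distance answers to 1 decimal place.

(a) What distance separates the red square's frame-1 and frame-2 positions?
0.6

The red square moved from (0.8, 6.4) to (1.0, 7.0), a distance of √(0.2² + 0.6²) ≈ 0.6.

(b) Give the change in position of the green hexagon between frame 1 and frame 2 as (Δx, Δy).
(-0.7, -1.6)

The green hexagon was at (6.1, 6.4) in frame 1 and (5.4, 4.8) in frame 2.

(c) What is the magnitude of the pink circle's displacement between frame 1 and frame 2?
1.6

The pink circle moved from (8.0, 2.5) to (9.4, 1.7), a distance of √(1.4² + 0.8²) ≈ 1.6.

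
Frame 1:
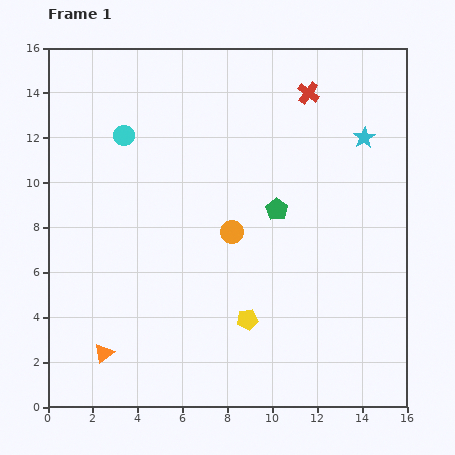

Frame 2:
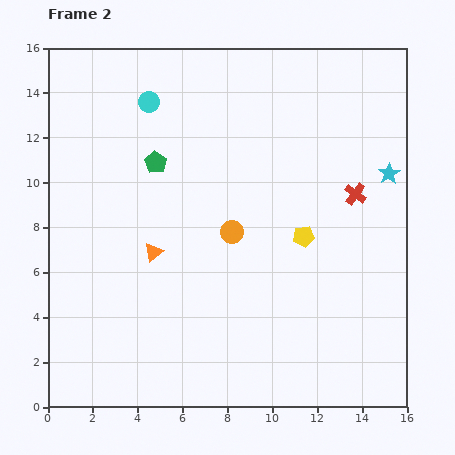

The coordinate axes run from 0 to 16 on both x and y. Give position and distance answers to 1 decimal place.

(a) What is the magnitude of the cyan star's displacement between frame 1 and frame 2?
1.9

The cyan star moved from (14.1, 12.0) to (15.2, 10.4), a distance of √(1.1² + 1.6²) ≈ 1.9.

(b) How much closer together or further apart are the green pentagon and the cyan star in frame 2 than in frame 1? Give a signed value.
+5.4

Distance in frame 1: 5.0. Distance in frame 2: 10.4.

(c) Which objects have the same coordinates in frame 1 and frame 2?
the orange circle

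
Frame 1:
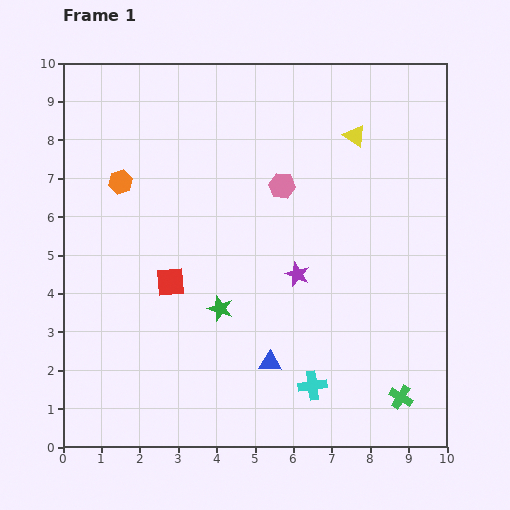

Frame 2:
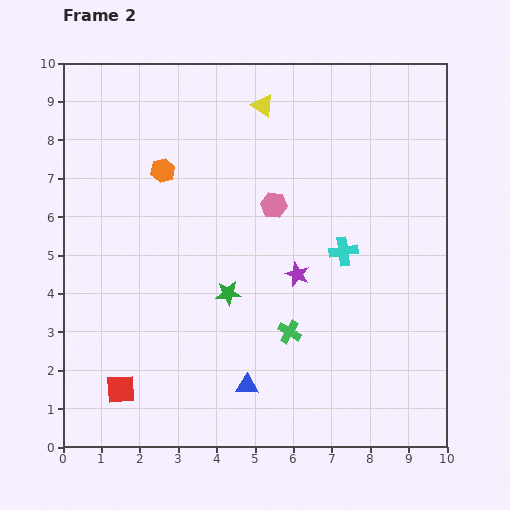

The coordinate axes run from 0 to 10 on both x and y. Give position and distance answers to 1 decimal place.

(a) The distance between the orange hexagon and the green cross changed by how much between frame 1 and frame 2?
-3.9

Distance in frame 1: 9.2. Distance in frame 2: 5.3.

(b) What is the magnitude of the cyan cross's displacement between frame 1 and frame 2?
3.6

The cyan cross moved from (6.5, 1.6) to (7.3, 5.1), a distance of √(0.8² + 3.5²) ≈ 3.6.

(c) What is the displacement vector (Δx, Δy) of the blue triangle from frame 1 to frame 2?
(-0.6, -0.6)

The blue triangle was at (5.4, 2.2) in frame 1 and (4.8, 1.6) in frame 2.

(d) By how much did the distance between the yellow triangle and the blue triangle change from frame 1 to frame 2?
+1.0

Distance in frame 1: 6.3. Distance in frame 2: 7.3.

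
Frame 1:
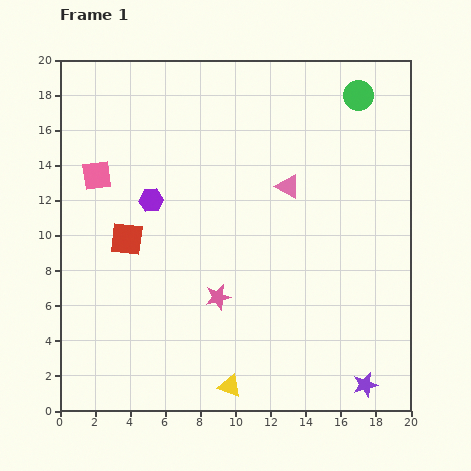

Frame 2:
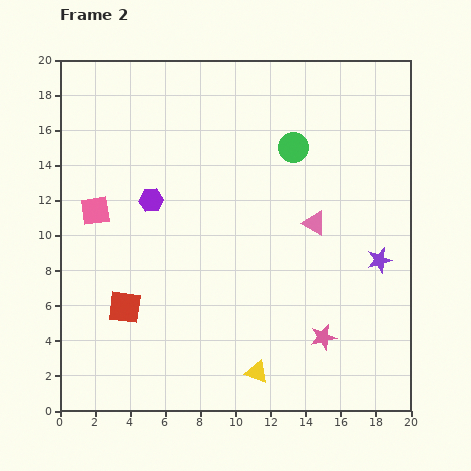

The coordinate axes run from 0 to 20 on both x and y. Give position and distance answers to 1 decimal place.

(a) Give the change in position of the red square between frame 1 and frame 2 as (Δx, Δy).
(-0.1, -3.9)

The red square was at (3.8, 9.8) in frame 1 and (3.7, 5.9) in frame 2.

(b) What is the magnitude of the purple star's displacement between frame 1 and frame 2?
7.1

The purple star moved from (17.4, 1.5) to (18.2, 8.6), a distance of √(0.8² + 7.1²) ≈ 7.1.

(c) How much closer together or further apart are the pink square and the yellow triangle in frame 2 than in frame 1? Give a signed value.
-1.2

Distance in frame 1: 14.2. Distance in frame 2: 13.0.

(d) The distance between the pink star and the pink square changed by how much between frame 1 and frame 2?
+5.1

Distance in frame 1: 9.8. Distance in frame 2: 14.9.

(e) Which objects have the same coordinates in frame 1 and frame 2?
the purple hexagon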